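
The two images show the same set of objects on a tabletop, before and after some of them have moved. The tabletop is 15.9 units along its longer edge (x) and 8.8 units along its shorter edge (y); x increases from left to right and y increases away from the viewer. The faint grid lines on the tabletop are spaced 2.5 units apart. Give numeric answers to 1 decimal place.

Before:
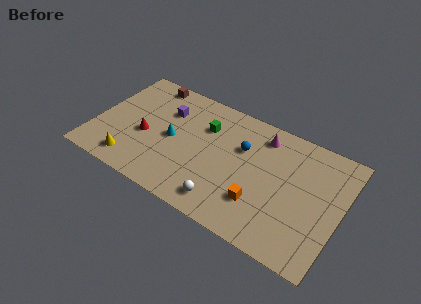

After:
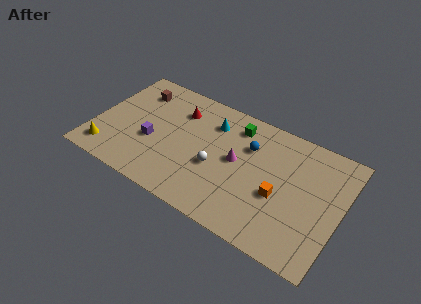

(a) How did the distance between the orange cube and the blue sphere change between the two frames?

-0.3

The distance was about 3.7 in the first image and 3.4 in the second, so they moved 0.3 units closer together.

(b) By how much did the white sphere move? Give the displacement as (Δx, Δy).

(-0.9, 2.2)

The white sphere was at about (8.9, 1.4) and moved to about (8.0, 3.6).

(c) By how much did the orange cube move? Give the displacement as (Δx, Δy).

(1.1, 1.1)

From the two frames, the orange cube sits at roughly (11.0, 2.5) before and (12.1, 3.6) after.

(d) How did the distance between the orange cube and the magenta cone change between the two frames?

-1.7

Before: roughly 4.8 units apart; after: 3.1. That's 1.7 units closer together.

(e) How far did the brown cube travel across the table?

1.2

The brown cube moved from about (2.8, 7.9) to (2.2, 6.9), a distance of √(0.6² + 1.0²) ≈ 1.2.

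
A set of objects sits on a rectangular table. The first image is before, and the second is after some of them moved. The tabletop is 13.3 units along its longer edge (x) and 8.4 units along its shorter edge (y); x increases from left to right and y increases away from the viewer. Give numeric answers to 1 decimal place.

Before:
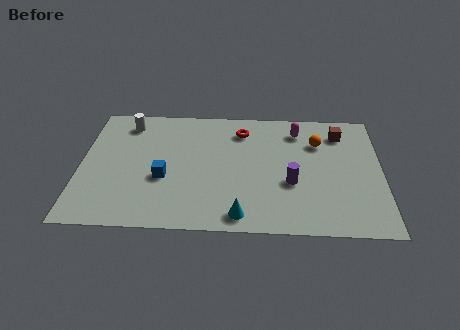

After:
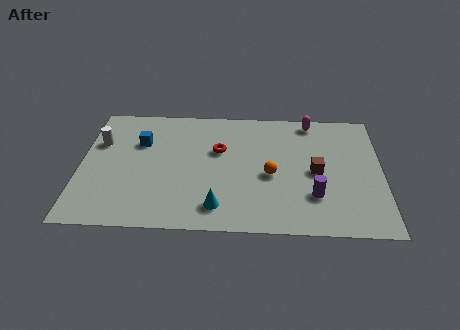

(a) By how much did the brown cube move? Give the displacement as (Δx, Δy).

(-1.1, -2.7)

The brown cube was at about (11.5, 6.7) and moved to about (10.4, 4.0).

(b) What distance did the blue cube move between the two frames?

2.6

The blue cube moved from about (3.7, 3.3) to (2.6, 5.7), a distance of √(1.1² + 2.4²) ≈ 2.6.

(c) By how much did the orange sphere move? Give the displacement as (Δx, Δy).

(-2.1, -2.3)

The orange sphere was at about (10.5, 6.0) and moved to about (8.4, 3.7).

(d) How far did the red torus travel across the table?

1.7

From (7.1, 6.7) to (6.1, 5.3), the red torus covered √(1.0² + 1.4²) ≈ 1.7 units.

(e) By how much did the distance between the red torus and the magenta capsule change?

+2.2

Before: roughly 2.5 units apart; after: 4.7. That's 2.2 units further apart.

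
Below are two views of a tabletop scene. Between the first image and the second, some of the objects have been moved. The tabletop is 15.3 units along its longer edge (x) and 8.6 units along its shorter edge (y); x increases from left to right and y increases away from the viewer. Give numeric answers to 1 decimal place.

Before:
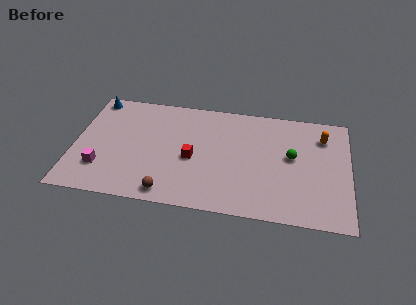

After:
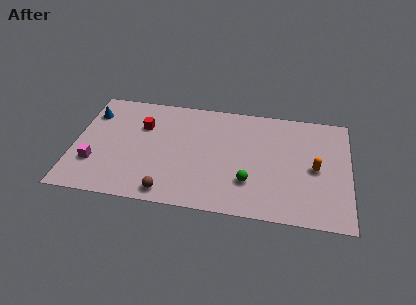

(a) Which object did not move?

the brown sphere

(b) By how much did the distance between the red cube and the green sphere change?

+1.4

They were about 5.6 units apart before and 7.0 after — 1.4 units further apart.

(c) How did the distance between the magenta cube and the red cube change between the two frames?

-1.1

Before: roughly 5.2 units apart; after: 4.1. That's 1.1 units closer together.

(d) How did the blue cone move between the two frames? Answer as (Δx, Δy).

(-0.1, -1.2)

The blue cone started near (0.9, 7.7) and ended near (0.8, 6.5).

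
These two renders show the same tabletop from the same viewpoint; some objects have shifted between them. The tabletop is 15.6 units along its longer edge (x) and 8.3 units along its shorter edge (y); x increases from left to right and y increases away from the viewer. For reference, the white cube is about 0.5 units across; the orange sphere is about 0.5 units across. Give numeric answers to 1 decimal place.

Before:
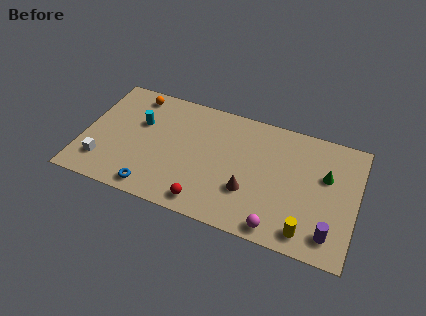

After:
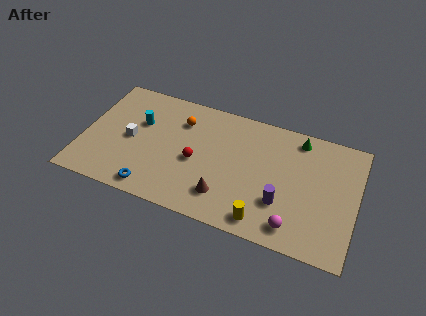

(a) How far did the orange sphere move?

3.0

From (2.6, 7.2) to (5.4, 6.2), the orange sphere covered √(2.8² + 1.0²) ≈ 3.0 units.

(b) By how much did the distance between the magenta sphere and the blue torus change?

+0.9

Before: roughly 7.1 units apart; after: 8.0. That's 0.9 units further apart.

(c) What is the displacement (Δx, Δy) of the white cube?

(1.4, 2.1)

From the two frames, the white cube sits at roughly (1.3, 1.9) before and (2.7, 4.0) after.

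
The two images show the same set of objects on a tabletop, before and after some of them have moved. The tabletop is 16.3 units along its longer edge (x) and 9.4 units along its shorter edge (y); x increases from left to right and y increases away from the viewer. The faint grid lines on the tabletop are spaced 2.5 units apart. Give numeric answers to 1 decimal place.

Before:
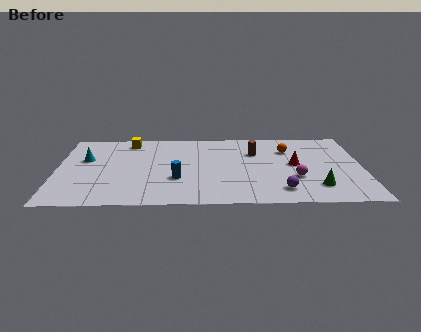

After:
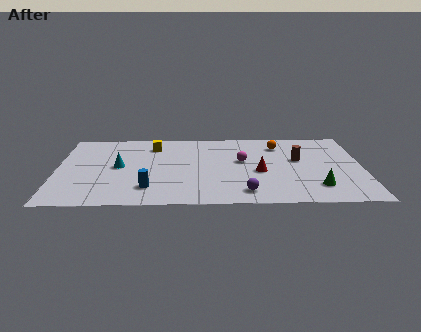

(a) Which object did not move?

the green cone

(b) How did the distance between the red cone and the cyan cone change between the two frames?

-3.7

They were about 11.2 units apart before and 7.5 after — 3.7 units closer together.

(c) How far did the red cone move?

2.1

The red cone was near (12.7, 4.9) before and (10.8, 4.0) after, so it travelled √(1.9² + 0.9²) ≈ 2.1 units.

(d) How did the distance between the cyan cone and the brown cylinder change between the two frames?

+0.5

The distance was about 9.1 in the first image and 9.6 in the second, so they moved 0.5 units further apart.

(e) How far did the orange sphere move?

0.8

From (12.4, 6.8) to (11.9, 7.4), the orange sphere covered √(0.5² + 0.6²) ≈ 0.8 units.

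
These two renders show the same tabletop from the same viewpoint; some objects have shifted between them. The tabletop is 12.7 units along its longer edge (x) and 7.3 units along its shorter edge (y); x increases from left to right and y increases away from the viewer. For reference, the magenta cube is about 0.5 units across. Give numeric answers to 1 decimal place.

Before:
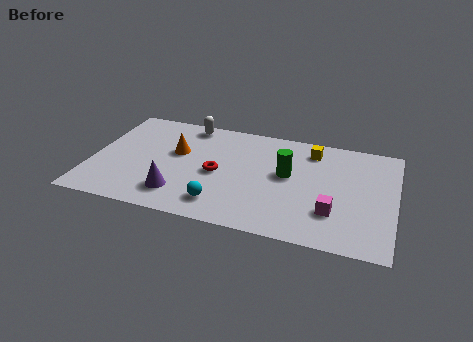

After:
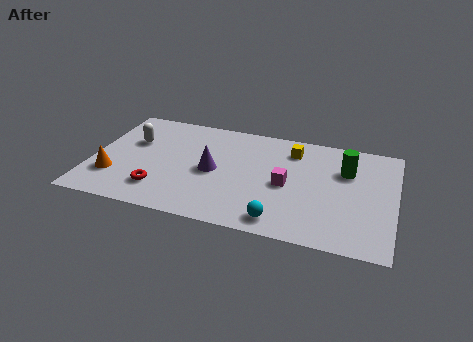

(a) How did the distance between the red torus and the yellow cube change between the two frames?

+2.1

The distance was about 4.6 in the first image and 6.7 in the second, so they moved 2.1 units further apart.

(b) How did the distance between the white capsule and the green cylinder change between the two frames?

+4.0

They were about 5.0 units apart before and 9.0 after — 4.0 units further apart.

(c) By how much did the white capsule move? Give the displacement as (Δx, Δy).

(-2.2, -1.8)

The white capsule started near (3.8, 6.5) and ended near (1.6, 4.7).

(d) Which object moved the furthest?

the orange cone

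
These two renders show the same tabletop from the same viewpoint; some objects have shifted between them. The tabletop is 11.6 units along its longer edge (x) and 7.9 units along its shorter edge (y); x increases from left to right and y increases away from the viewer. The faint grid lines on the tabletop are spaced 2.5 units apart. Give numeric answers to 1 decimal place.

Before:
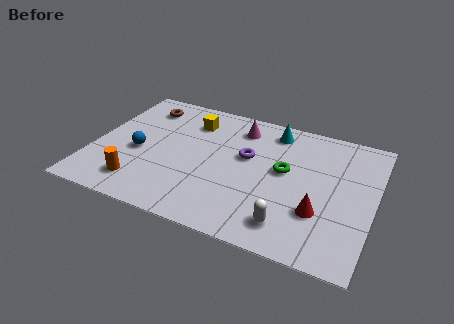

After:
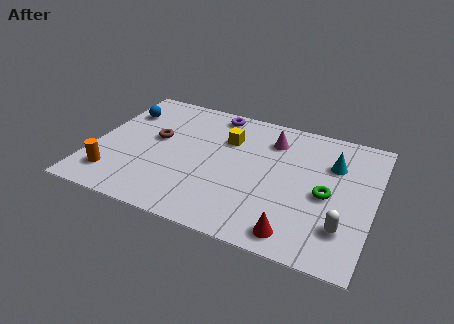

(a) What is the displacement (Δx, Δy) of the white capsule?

(2.1, 0.6)

The white capsule started near (8.4, 1.4) and ended near (10.5, 2.0).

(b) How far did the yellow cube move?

1.7

The yellow cube moved from about (3.8, 6.1) to (5.4, 5.5), a distance of √(1.6² + 0.6²) ≈ 1.7.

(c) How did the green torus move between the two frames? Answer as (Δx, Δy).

(1.8, -0.8)

The green torus started near (7.9, 4.4) and ended near (9.7, 3.6).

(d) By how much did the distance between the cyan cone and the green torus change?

-0.5

The distance was about 2.4 in the first image and 1.9 in the second, so they moved 0.5 units closer together.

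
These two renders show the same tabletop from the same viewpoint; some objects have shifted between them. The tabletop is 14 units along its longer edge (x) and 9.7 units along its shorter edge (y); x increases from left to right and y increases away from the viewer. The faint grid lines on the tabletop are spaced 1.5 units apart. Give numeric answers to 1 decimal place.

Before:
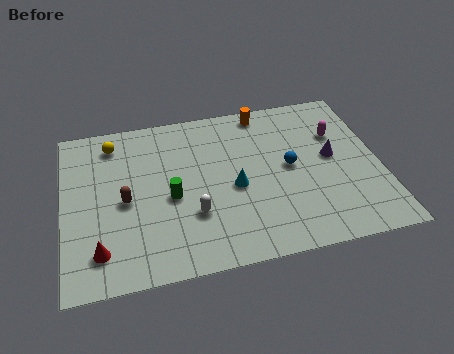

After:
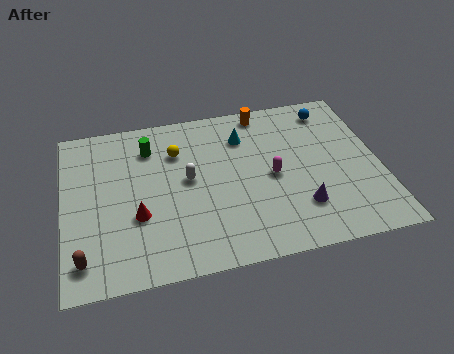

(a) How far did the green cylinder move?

3.3

From (4.7, 4.3) to (3.9, 7.5), the green cylinder covered √(0.8² + 3.2²) ≈ 3.3 units.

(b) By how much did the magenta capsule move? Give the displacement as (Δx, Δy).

(-3.1, -2.0)

From the two frames, the magenta capsule sits at roughly (12.3, 6.6) before and (9.2, 4.6) after.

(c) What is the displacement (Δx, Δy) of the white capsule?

(-0.1, 2.1)

The white capsule was at about (5.6, 3.1) and moved to about (5.5, 5.2).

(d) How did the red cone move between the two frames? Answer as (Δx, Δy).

(1.7, 1.6)

The red cone started near (1.5, 1.9) and ended near (3.2, 3.5).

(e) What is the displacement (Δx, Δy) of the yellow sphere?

(2.8, -1.1)

The yellow sphere started near (2.3, 8.1) and ended near (5.1, 7.0).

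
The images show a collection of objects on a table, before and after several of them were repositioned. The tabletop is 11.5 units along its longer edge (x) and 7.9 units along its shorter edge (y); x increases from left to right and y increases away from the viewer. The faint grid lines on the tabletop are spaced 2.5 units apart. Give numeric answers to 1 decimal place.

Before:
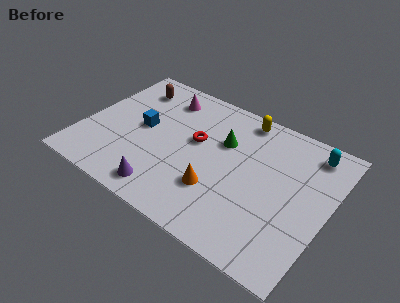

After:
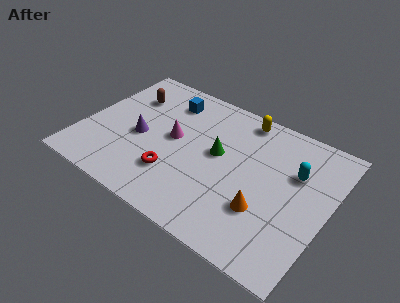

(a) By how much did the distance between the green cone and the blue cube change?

-0.5

Before: roughly 3.9 units apart; after: 3.4. That's 0.5 units closer together.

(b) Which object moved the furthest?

the purple cone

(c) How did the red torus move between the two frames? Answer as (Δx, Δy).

(-0.6, -2.4)

From the two frames, the red torus sits at roughly (5.2, 4.6) before and (4.6, 2.2) after.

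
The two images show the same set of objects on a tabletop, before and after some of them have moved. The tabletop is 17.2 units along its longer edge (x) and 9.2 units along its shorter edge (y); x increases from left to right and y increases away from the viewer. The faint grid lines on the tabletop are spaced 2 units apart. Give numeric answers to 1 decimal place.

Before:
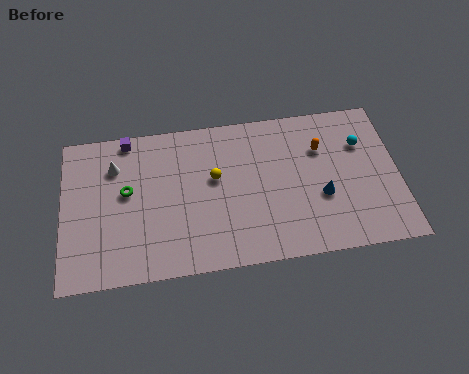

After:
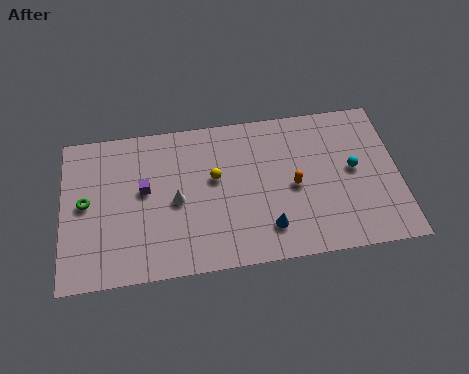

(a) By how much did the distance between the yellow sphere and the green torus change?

+2.1

Before: roughly 4.5 units apart; after: 6.6. That's 2.1 units further apart.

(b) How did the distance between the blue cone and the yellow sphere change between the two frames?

-1.4

Before: roughly 5.7 units apart; after: 4.3. That's 1.4 units closer together.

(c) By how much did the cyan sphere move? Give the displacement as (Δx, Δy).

(-0.5, -1.5)

The cyan sphere started near (15.4, 6.4) and ended near (14.9, 4.9).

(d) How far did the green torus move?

2.1

The green torus moved from about (3.3, 5.2) to (1.2, 4.8), a distance of √(2.1² + 0.4²) ≈ 2.1.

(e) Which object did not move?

the yellow sphere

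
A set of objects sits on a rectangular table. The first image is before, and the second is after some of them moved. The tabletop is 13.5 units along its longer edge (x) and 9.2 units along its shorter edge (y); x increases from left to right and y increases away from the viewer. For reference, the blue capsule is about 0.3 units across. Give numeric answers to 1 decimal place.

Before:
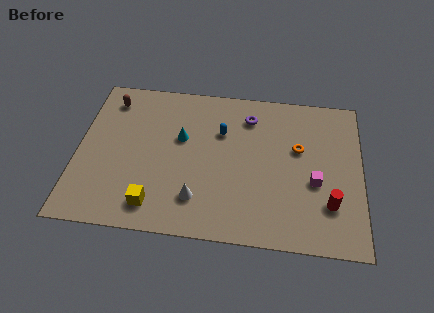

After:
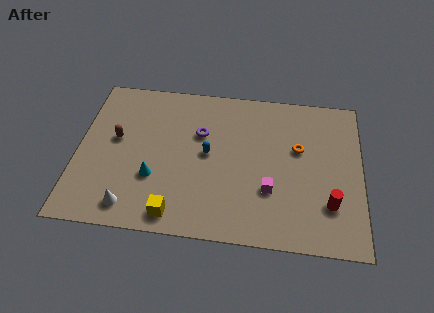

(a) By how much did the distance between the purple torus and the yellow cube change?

-2.2

The distance was about 7.2 in the first image and 5.0 in the second, so they moved 2.2 units closer together.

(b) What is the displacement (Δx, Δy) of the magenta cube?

(-2.1, -0.7)

The magenta cube was at about (11.3, 3.7) and moved to about (9.2, 3.0).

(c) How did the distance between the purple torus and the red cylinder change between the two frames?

+0.9

Before: roughly 6.2 units apart; after: 7.1. That's 0.9 units further apart.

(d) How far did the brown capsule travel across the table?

2.4

From (1.4, 7.6) to (1.8, 5.2), the brown capsule covered √(0.4² + 2.4²) ≈ 2.4 units.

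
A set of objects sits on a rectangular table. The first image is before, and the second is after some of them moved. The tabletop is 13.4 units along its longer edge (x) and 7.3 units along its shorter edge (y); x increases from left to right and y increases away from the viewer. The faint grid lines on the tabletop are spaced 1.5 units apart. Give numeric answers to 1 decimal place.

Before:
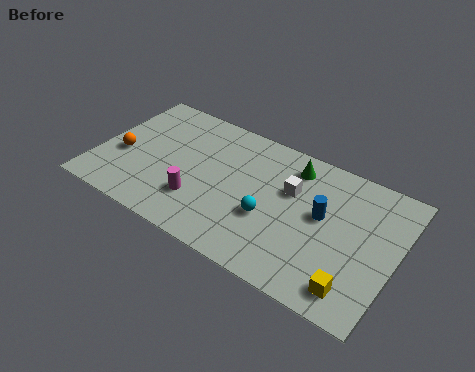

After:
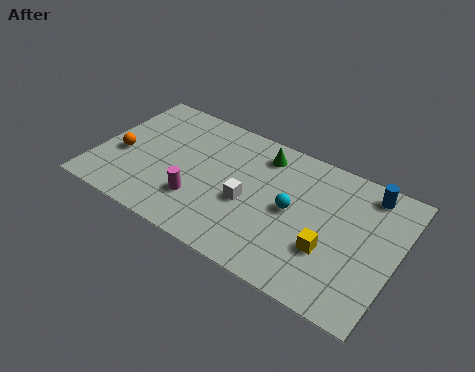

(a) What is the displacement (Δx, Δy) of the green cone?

(-1.4, 0.0)

The green cone was at about (8.5, 6.0) and moved to about (7.1, 6.0).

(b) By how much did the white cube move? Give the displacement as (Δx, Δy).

(-1.7, -1.6)

From the two frames, the white cube sits at roughly (8.6, 4.7) before and (6.9, 3.1) after.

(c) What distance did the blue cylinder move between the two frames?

2.8

From (10.1, 4.1) to (11.8, 6.3), the blue cylinder covered √(1.7² + 2.2²) ≈ 2.8 units.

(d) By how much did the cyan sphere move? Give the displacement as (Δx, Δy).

(0.9, 0.9)

From the two frames, the cyan sphere sits at roughly (7.9, 2.8) before and (8.8, 3.7) after.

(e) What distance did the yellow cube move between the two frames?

1.8

The yellow cube was near (11.9, 1.2) before and (10.6, 2.5) after, so it travelled √(1.3² + 1.3²) ≈ 1.8 units.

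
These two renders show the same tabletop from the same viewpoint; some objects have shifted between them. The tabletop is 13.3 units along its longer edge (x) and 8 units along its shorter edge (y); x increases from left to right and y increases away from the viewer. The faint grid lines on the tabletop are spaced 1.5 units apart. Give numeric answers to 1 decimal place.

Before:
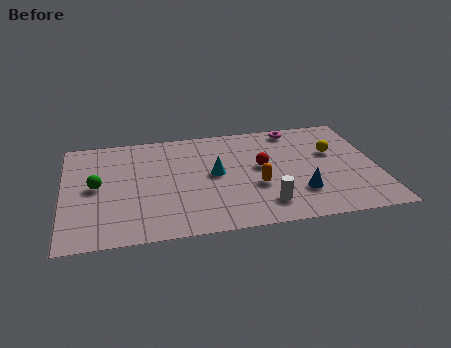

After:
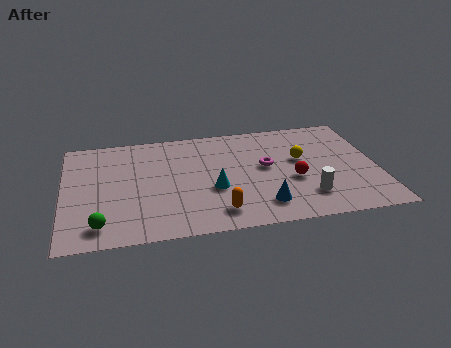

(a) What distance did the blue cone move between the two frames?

1.7

The blue cone moved from about (9.9, 2.2) to (8.3, 1.6), a distance of √(1.6² + 0.6²) ≈ 1.7.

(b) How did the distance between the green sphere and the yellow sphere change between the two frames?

-0.9

They were about 10.1 units apart before and 9.2 after — 0.9 units closer together.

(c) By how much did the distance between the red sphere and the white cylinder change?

-1.4

Before: roughly 2.8 units apart; after: 1.4. That's 1.4 units closer together.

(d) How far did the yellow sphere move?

1.4

The yellow sphere moved from about (11.5, 5.0) to (10.1, 4.7), a distance of √(1.4² + 0.3²) ≈ 1.4.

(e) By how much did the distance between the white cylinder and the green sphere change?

+1.3

The distance was about 7.4 in the first image and 8.7 in the second, so they moved 1.3 units further apart.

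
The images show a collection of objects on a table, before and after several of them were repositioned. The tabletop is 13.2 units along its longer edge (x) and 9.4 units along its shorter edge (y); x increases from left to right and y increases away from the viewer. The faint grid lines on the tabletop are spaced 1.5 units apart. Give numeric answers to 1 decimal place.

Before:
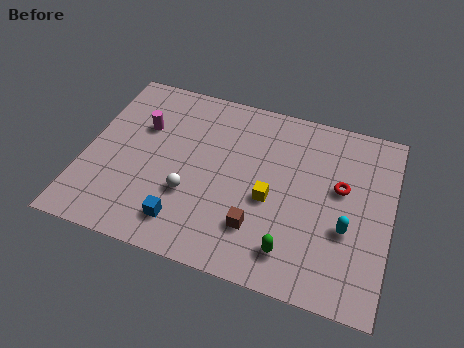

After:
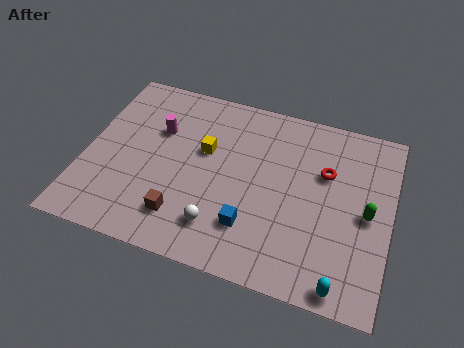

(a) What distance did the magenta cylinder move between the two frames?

0.7

From (2.3, 6.2) to (3.0, 6.2), the magenta cylinder covered √(0.7² + 0.0²) ≈ 0.7 units.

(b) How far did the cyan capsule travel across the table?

2.7

The cyan capsule was near (11.4, 3.5) before and (11.4, 0.8) after, so it travelled √(0.0² + 2.7²) ≈ 2.7 units.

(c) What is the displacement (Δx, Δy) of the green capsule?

(3.0, 2.8)

The green capsule started near (9.2, 1.7) and ended near (12.2, 4.5).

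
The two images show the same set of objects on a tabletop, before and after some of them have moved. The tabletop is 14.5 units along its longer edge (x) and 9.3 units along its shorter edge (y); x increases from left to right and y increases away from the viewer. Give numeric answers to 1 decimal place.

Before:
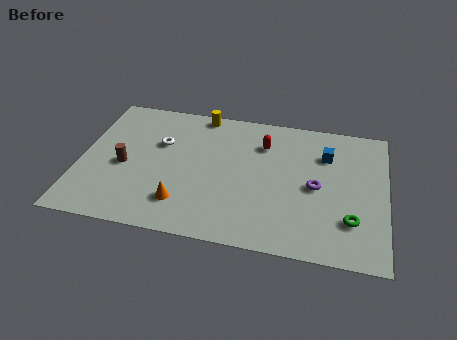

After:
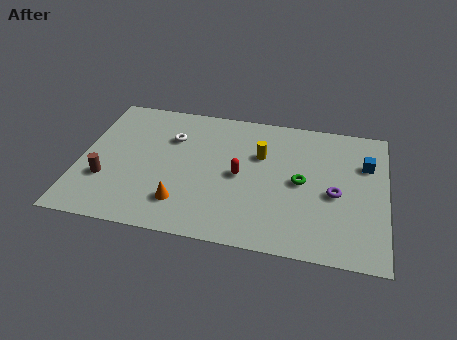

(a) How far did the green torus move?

3.2

From (12.9, 2.5) to (10.5, 4.6), the green torus covered √(2.4² + 2.1²) ≈ 3.2 units.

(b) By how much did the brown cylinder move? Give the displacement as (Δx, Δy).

(-0.8, -1.1)

The brown cylinder started near (2.1, 4.1) and ended near (1.3, 3.0).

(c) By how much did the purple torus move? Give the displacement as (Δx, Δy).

(0.9, -0.3)

The purple torus was at about (11.2, 4.4) and moved to about (12.1, 4.1).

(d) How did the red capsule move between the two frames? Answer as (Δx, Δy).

(-1.0, -2.4)

The red capsule was at about (8.6, 6.9) and moved to about (7.6, 4.5).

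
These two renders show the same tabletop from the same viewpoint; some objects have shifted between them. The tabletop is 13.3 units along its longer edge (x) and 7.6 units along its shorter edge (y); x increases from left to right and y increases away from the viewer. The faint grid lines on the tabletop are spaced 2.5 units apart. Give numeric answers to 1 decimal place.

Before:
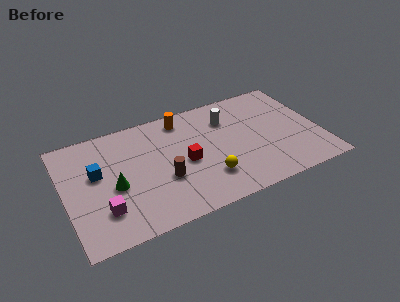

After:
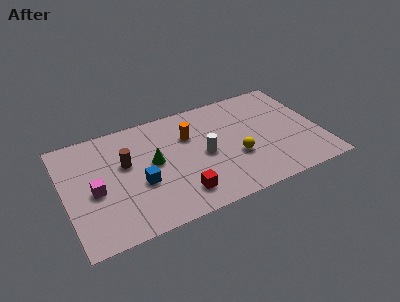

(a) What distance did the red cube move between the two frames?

2.1

The red cube was near (6.2, 3.5) before and (5.7, 1.5) after, so it travelled √(0.5² + 2.0²) ≈ 2.1 units.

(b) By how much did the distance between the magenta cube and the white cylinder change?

-2.1

They were about 7.8 units apart before and 5.7 after — 2.1 units closer together.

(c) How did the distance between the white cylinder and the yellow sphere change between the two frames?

-2.1

They were about 3.9 units apart before and 1.8 after — 2.1 units closer together.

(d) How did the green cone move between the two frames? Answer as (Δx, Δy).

(2.1, 0.8)

The green cone was at about (2.5, 3.3) and moved to about (4.6, 4.1).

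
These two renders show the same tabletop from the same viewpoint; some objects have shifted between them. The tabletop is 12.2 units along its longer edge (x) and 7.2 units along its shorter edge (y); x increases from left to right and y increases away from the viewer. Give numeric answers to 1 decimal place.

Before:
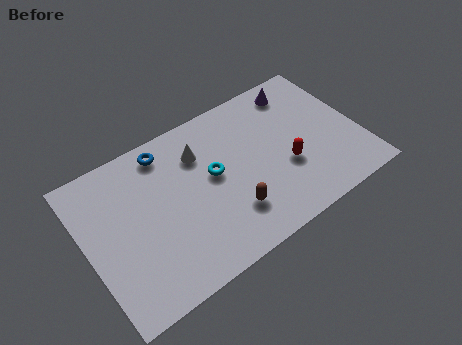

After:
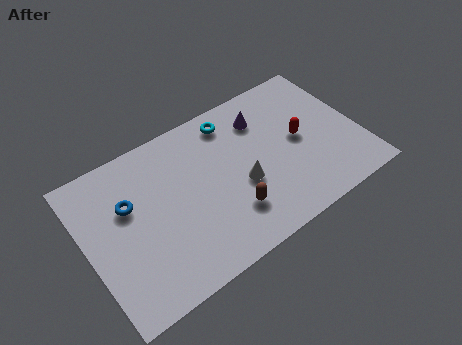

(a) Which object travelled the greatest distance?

the white cone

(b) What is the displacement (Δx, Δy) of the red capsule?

(0.8, 1.0)

The red capsule started near (8.8, 2.7) and ended near (9.6, 3.7).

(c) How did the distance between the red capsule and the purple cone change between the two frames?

-1.3

The distance was about 3.6 in the first image and 2.3 in the second, so they moved 1.3 units closer together.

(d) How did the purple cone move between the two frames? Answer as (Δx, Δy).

(-1.8, -0.6)

The purple cone started near (10.0, 6.1) and ended near (8.2, 5.5).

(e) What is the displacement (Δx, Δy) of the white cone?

(1.5, -2.4)

From the two frames, the white cone sits at roughly (5.3, 5.3) before and (6.8, 2.9) after.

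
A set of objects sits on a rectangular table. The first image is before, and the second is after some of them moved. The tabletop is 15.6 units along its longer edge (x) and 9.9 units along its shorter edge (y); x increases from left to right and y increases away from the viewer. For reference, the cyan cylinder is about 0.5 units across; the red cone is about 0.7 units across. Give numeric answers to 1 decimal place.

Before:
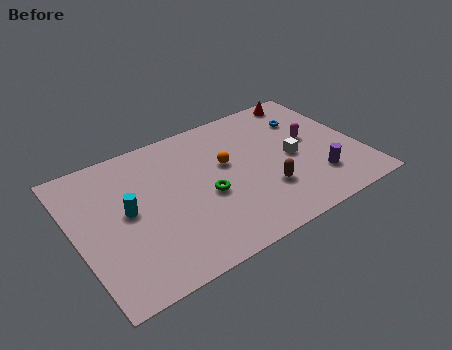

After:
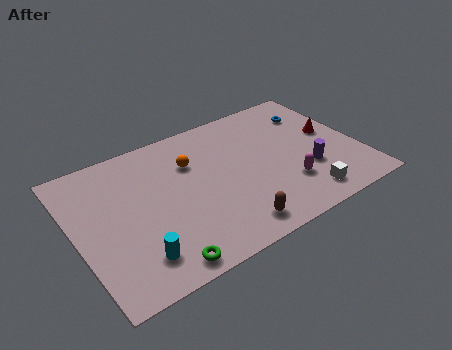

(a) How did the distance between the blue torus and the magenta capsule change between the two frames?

+3.6

Before: roughly 1.7 units apart; after: 5.3. That's 3.6 units further apart.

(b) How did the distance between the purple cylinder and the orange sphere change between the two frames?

+1.4

They were about 5.6 units apart before and 7.0 after — 1.4 units further apart.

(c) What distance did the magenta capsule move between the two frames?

3.2

The magenta capsule was near (13.1, 5.5) before and (11.3, 2.8) after, so it travelled √(1.8² + 2.7²) ≈ 3.2 units.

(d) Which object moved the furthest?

the green torus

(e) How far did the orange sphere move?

2.1

The orange sphere moved from about (8.4, 5.9) to (6.6, 6.9), a distance of √(1.8² + 1.0²) ≈ 2.1.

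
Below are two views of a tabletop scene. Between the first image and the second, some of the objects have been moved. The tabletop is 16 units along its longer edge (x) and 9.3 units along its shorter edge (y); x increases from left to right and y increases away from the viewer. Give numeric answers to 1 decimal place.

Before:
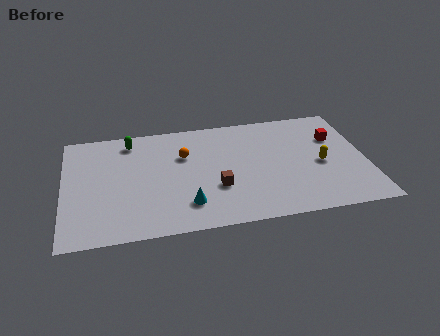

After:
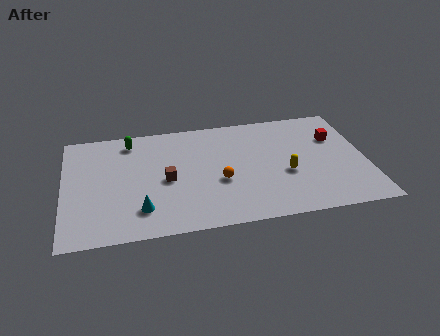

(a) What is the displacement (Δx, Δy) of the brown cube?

(-2.6, 1.1)

The brown cube started near (8.0, 3.2) and ended near (5.4, 4.3).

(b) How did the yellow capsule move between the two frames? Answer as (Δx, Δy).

(-1.9, -0.5)

From the two frames, the yellow capsule sits at roughly (13.6, 4.2) before and (11.7, 3.7) after.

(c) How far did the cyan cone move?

2.4

The cyan cone moved from about (6.4, 2.1) to (4.0, 2.1), a distance of √(2.4² + 0.0²) ≈ 2.4.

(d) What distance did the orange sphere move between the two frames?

3.1

From (6.4, 6.2) to (8.2, 3.7), the orange sphere covered √(1.8² + 2.5²) ≈ 3.1 units.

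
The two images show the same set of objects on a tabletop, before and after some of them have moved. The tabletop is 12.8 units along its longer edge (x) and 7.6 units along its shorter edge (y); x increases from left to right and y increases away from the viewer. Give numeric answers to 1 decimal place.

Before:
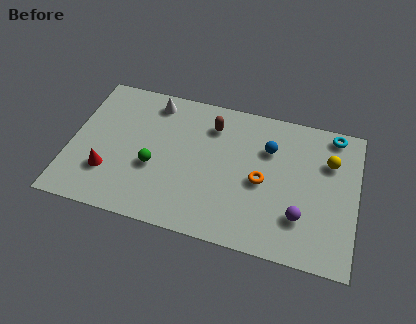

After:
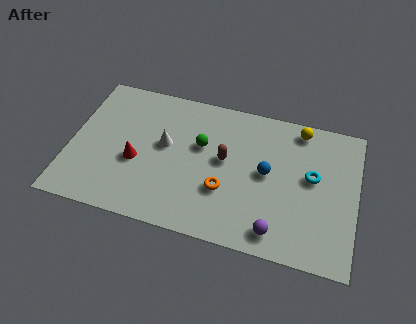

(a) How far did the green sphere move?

2.6

The green sphere moved from about (3.8, 3.0) to (5.8, 4.7), a distance of √(2.0² + 1.7²) ≈ 2.6.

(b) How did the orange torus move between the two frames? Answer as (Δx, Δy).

(-1.6, -0.9)

The orange torus started near (8.6, 3.5) and ended near (7.0, 2.6).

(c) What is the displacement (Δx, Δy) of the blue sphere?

(0.0, -1.3)

From the two frames, the blue sphere sits at roughly (8.8, 5.3) before and (8.8, 4.0) after.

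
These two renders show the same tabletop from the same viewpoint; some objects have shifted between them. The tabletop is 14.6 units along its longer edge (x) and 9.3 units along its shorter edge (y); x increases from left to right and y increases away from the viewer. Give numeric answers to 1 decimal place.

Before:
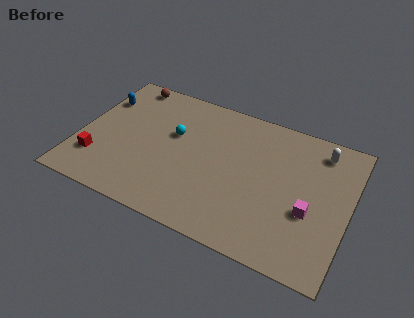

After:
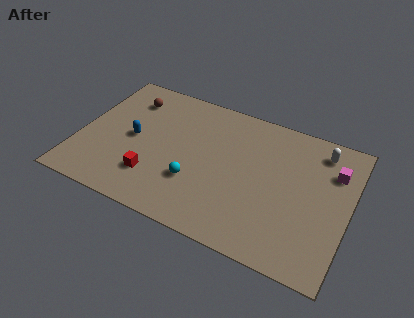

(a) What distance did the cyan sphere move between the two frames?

3.1

From (5.0, 5.7) to (6.5, 3.0), the cyan sphere covered √(1.5² + 2.7²) ≈ 3.1 units.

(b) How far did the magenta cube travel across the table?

3.3

The magenta cube moved from about (12.6, 3.6) to (13.6, 6.7), a distance of √(1.0² + 3.1²) ≈ 3.3.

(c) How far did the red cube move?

3.1

From (1.2, 2.4) to (4.3, 2.4), the red cube covered √(3.1² + 0.0²) ≈ 3.1 units.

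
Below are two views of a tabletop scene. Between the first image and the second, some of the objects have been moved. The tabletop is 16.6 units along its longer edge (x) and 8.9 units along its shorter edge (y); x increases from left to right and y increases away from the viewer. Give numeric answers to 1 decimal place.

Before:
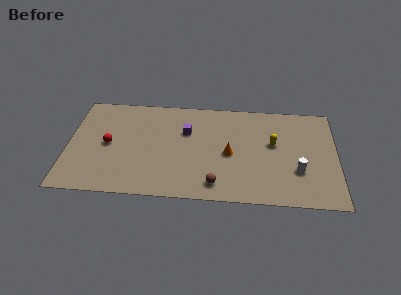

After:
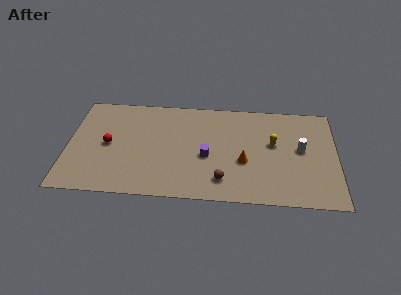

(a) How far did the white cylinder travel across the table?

1.9

From (14.2, 2.9) to (14.4, 4.8), the white cylinder covered √(0.2² + 1.9²) ≈ 1.9 units.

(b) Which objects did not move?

the red sphere and the yellow capsule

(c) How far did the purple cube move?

2.5

From (7.3, 5.9) to (8.6, 3.8), the purple cube covered √(1.3² + 2.1²) ≈ 2.5 units.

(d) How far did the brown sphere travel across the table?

0.6

From (9.2, 1.4) to (9.6, 1.8), the brown sphere covered √(0.4² + 0.4²) ≈ 0.6 units.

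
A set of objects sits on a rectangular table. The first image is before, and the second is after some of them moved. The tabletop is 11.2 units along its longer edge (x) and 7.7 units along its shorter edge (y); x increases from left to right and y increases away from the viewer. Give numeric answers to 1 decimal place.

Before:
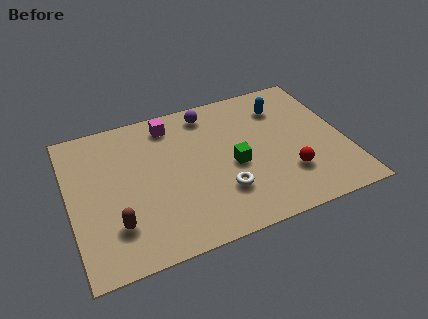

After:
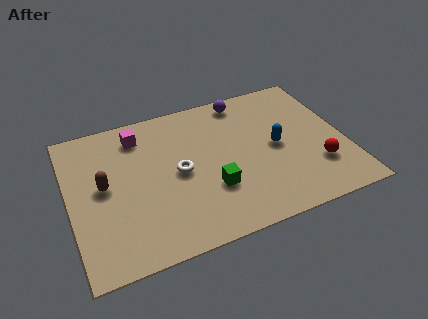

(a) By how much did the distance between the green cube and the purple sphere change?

+1.4

Before: roughly 3.3 units apart; after: 4.7. That's 1.4 units further apart.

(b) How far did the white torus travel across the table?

2.3

The white torus moved from about (6.0, 2.2) to (4.4, 3.8), a distance of √(1.6² + 1.6²) ≈ 2.3.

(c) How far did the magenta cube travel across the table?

1.3

From (4.3, 6.5) to (3.0, 6.3), the magenta cube covered √(1.3² + 0.2²) ≈ 1.3 units.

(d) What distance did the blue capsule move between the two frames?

2.2

The blue capsule was near (8.9, 5.9) before and (8.4, 3.8) after, so it travelled √(0.5² + 2.1²) ≈ 2.2 units.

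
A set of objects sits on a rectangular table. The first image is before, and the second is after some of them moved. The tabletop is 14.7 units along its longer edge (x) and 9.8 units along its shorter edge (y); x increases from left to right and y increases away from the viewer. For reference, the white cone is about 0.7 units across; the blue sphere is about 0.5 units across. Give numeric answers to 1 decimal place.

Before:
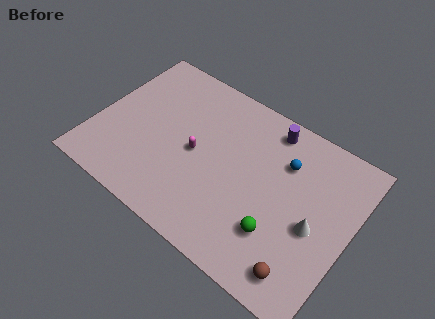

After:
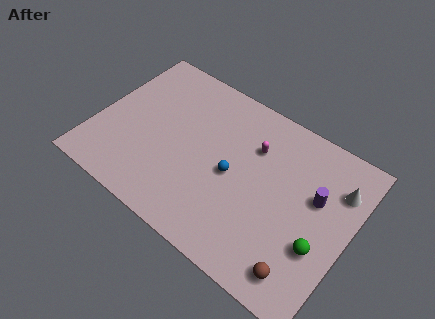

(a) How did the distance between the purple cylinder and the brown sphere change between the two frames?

-3.2

Before: roughly 7.7 units apart; after: 4.5. That's 3.2 units closer together.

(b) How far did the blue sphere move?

3.5

The blue sphere moved from about (10.6, 7.0) to (8.0, 4.6), a distance of √(2.6² + 2.4²) ≈ 3.5.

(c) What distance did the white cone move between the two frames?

3.0

The white cone was near (12.8, 4.3) before and (13.7, 7.2) after, so it travelled √(0.9² + 2.9²) ≈ 3.0 units.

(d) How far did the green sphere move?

2.4

The green sphere was near (11.0, 2.8) before and (13.3, 3.4) after, so it travelled √(2.3² + 0.6²) ≈ 2.4 units.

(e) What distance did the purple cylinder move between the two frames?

4.1

The purple cylinder was near (9.4, 8.5) before and (12.6, 6.0) after, so it travelled √(3.2² + 2.5²) ≈ 4.1 units.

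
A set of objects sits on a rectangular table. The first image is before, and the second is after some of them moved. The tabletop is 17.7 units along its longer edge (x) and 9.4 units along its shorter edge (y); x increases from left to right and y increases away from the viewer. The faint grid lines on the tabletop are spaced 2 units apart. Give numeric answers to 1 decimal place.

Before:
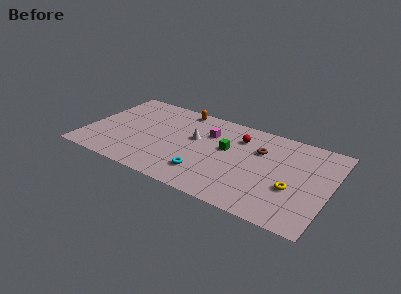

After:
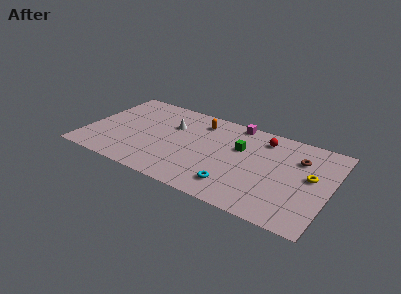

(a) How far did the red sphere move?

1.8

The red sphere moved from about (10.9, 7.1) to (12.6, 7.7), a distance of √(1.7² + 0.6²) ≈ 1.8.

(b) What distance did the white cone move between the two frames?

1.9

The white cone was near (7.8, 5.6) before and (6.0, 6.3) after, so it travelled √(1.8² + 0.7²) ≈ 1.9 units.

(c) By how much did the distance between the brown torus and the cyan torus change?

+0.8

Before: roughly 5.5 units apart; after: 6.3. That's 0.8 units further apart.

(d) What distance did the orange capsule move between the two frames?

1.8

From (6.3, 8.5) to (7.9, 7.6), the orange capsule covered √(1.6² + 0.9²) ≈ 1.8 units.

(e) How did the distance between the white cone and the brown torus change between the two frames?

+4.5

Before: roughly 4.8 units apart; after: 9.3. That's 4.5 units further apart.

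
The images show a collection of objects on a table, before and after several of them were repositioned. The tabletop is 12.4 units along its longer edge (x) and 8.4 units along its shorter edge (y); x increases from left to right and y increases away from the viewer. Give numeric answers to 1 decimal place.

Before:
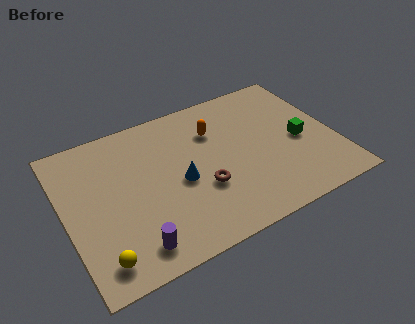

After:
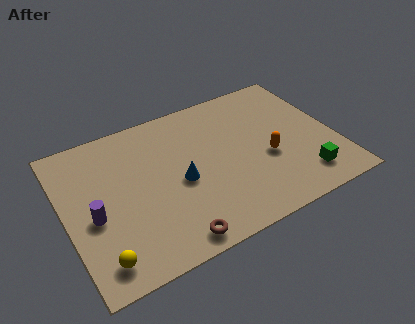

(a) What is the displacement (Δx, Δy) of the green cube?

(-0.2, -2.2)

The green cube started near (10.8, 3.8) and ended near (10.6, 1.6).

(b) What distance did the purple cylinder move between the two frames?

2.7

The purple cylinder was near (2.7, 1.3) before and (1.2, 3.6) after, so it travelled √(1.5² + 2.3²) ≈ 2.7 units.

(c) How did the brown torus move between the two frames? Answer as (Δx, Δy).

(-1.7, -2.1)

From the two frames, the brown torus sits at roughly (6.1, 3.0) before and (4.4, 0.9) after.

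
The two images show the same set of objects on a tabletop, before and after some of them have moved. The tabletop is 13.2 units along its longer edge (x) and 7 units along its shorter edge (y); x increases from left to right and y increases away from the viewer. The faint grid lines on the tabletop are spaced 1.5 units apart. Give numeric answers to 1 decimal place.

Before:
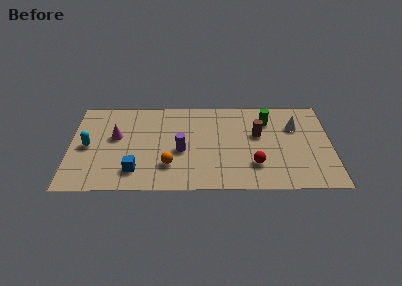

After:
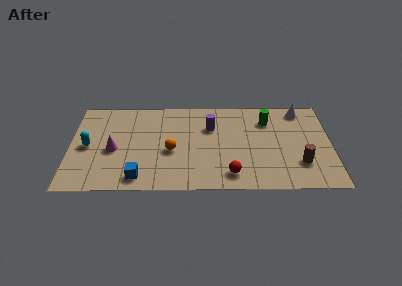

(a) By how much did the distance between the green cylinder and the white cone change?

+0.4

They were about 1.5 units apart before and 1.9 after — 0.4 units further apart.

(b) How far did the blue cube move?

0.5

The blue cube was near (3.3, 1.5) before and (3.5, 1.0) after, so it travelled √(0.2² + 0.5²) ≈ 0.5 units.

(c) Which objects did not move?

the green cylinder and the cyan capsule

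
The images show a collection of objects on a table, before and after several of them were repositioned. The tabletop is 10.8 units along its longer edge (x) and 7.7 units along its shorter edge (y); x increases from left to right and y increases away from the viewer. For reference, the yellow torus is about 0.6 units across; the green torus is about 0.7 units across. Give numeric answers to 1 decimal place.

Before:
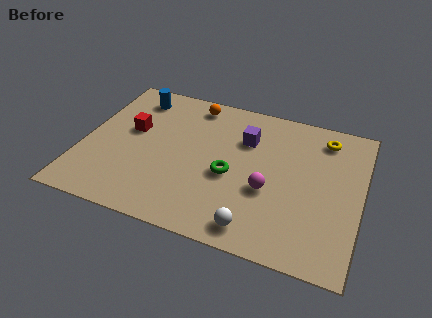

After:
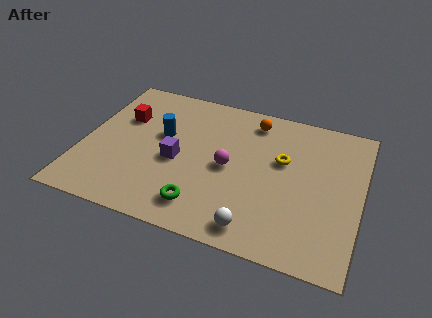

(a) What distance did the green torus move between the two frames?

2.1

The green torus moved from about (5.8, 3.3) to (4.9, 1.4), a distance of √(0.9² + 1.9²) ≈ 2.1.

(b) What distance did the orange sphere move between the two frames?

2.4

From (4.0, 6.7) to (6.4, 6.5), the orange sphere covered √(2.4² + 0.2²) ≈ 2.4 units.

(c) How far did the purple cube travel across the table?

3.2

The purple cube moved from about (6.2, 5.4) to (3.7, 3.4), a distance of √(2.5² + 2.0²) ≈ 3.2.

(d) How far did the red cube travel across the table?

0.7

From (1.8, 4.5) to (1.4, 5.1), the red cube covered √(0.4² + 0.6²) ≈ 0.7 units.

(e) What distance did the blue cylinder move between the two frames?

2.2

The blue cylinder was near (1.7, 6.4) before and (3.0, 4.6) after, so it travelled √(1.3² + 1.8²) ≈ 2.2 units.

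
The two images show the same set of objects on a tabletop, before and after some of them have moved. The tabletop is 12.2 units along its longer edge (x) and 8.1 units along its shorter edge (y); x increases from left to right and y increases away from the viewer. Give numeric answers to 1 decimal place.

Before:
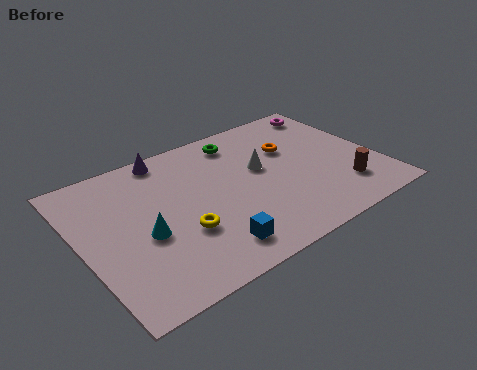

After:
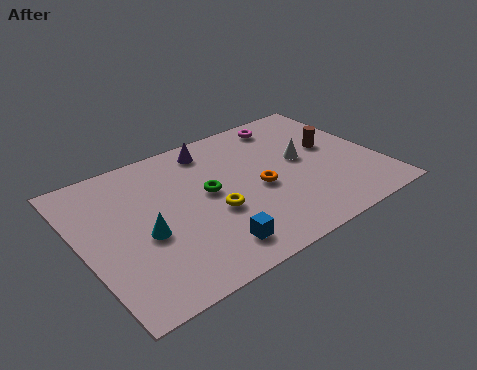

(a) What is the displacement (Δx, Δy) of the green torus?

(-1.8, -2.4)

The green torus was at about (7.0, 6.8) and moved to about (5.2, 4.4).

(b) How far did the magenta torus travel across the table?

2.0

The magenta torus moved from about (11.1, 7.0) to (9.1, 7.0), a distance of √(2.0² + 0.0²) ≈ 2.0.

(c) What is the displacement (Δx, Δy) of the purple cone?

(1.8, -0.4)

From the two frames, the purple cone sits at roughly (4.0, 7.3) before and (5.8, 6.9) after.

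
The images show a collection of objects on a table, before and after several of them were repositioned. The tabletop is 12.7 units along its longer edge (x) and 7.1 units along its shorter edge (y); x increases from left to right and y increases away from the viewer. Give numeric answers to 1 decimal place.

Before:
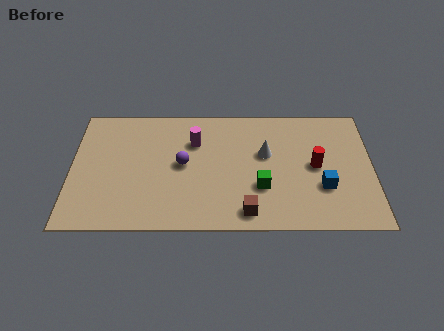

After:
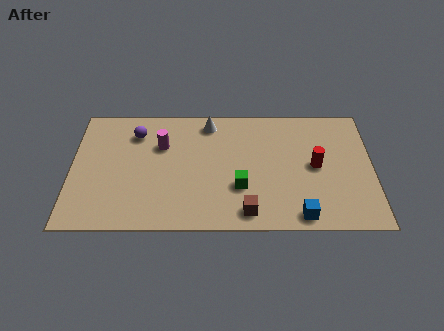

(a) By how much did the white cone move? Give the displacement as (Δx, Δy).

(-2.4, 1.8)

From the two frames, the white cone sits at roughly (8.2, 4.3) before and (5.8, 6.1) after.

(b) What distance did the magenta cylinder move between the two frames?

1.4

The magenta cylinder was near (5.2, 5.0) before and (3.8, 4.8) after, so it travelled √(1.4² + 0.2²) ≈ 1.4 units.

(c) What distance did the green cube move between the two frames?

0.9

From (8.0, 2.4) to (7.1, 2.4), the green cube covered √(0.9² + 0.0²) ≈ 0.9 units.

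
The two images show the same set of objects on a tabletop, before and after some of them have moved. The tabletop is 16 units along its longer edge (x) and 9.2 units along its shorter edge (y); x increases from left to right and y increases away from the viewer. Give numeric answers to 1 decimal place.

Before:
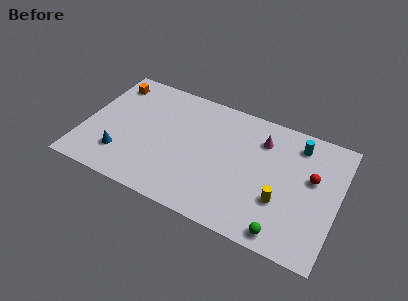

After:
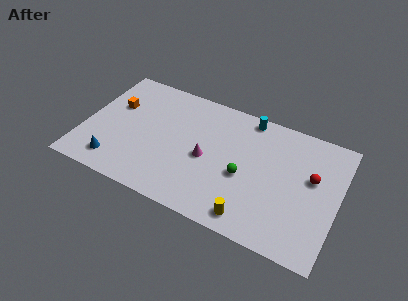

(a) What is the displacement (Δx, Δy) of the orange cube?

(0.5, -1.7)

From the two frames, the orange cube sits at roughly (1.2, 7.6) before and (1.7, 5.9) after.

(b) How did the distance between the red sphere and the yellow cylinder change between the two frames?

+2.5

Before: roughly 2.9 units apart; after: 5.4. That's 2.5 units further apart.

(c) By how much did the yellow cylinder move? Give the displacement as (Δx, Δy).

(-1.6, -1.9)

From the two frames, the yellow cylinder sits at roughly (12.6, 3.1) before and (11.0, 1.2) after.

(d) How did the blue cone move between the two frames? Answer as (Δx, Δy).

(-0.3, -0.7)

The blue cone started near (2.6, 2.3) and ended near (2.3, 1.6).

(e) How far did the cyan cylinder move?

3.3

The cyan cylinder was near (13.2, 7.6) before and (10.0, 8.3) after, so it travelled √(3.2² + 0.7²) ≈ 3.3 units.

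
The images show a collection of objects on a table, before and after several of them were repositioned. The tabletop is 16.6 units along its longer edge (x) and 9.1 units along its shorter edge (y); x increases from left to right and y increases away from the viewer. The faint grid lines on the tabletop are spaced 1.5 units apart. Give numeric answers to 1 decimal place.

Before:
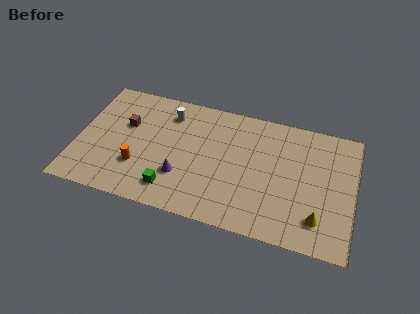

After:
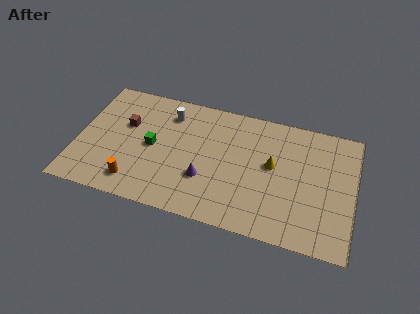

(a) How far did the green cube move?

3.1

The green cube moved from about (5.9, 1.7) to (4.5, 4.5), a distance of √(1.4² + 2.8²) ≈ 3.1.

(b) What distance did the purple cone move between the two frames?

1.4

The purple cone moved from about (6.4, 2.8) to (7.8, 3.0), a distance of √(1.4² + 0.2²) ≈ 1.4.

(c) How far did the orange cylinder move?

1.2

The orange cylinder was near (3.8, 2.8) before and (3.7, 1.6) after, so it travelled √(0.1² + 1.2²) ≈ 1.2 units.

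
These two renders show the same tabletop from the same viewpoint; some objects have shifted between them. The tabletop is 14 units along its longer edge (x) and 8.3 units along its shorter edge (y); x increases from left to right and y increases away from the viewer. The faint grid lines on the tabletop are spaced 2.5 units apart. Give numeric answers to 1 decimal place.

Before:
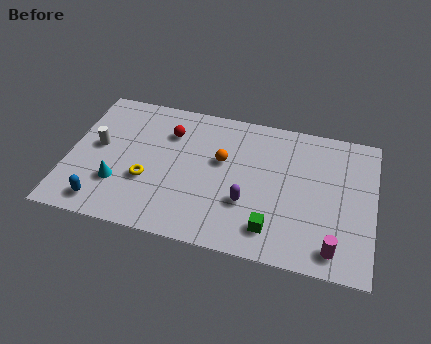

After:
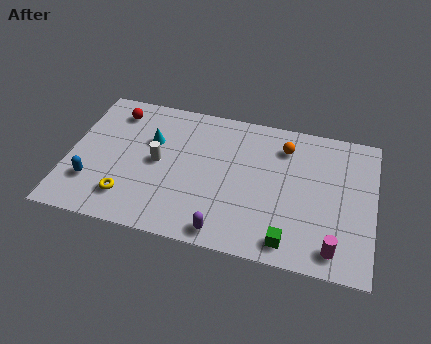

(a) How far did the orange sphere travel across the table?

3.2

The orange sphere was near (7.0, 5.0) before and (9.8, 6.5) after, so it travelled √(2.8² + 1.5²) ≈ 3.2 units.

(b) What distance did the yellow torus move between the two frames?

1.4

The yellow torus moved from about (3.7, 3.0) to (2.9, 1.8), a distance of √(0.8² + 1.2²) ≈ 1.4.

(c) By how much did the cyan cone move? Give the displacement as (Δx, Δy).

(1.3, 2.9)

From the two frames, the cyan cone sits at roughly (2.4, 2.5) before and (3.7, 5.4) after.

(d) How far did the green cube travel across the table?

0.9

The green cube moved from about (9.5, 1.6) to (10.3, 1.1), a distance of √(0.8² + 0.5²) ≈ 0.9.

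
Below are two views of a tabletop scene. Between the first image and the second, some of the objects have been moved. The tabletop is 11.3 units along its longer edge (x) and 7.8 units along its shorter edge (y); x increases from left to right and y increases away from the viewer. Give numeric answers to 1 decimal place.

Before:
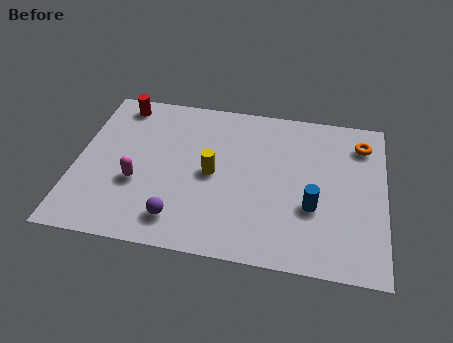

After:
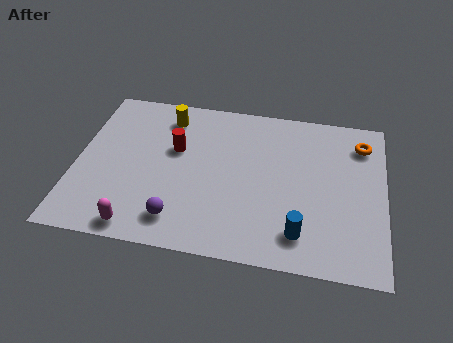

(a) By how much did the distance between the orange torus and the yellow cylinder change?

+1.3

The distance was about 5.9 in the first image and 7.2 in the second, so they moved 1.3 units further apart.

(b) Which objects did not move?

the purple sphere and the orange torus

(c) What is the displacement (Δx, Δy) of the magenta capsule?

(0.2, -2.1)

From the two frames, the magenta capsule sits at roughly (2.3, 2.9) before and (2.5, 0.8) after.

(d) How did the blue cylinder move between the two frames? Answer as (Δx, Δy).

(-0.4, -1.3)

The blue cylinder was at about (8.7, 2.8) and moved to about (8.3, 1.5).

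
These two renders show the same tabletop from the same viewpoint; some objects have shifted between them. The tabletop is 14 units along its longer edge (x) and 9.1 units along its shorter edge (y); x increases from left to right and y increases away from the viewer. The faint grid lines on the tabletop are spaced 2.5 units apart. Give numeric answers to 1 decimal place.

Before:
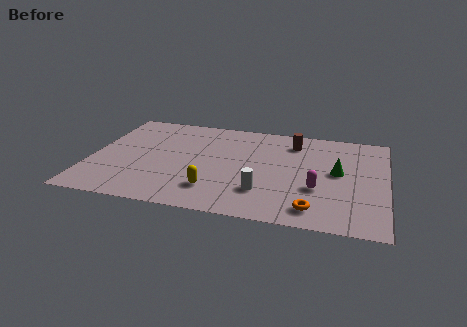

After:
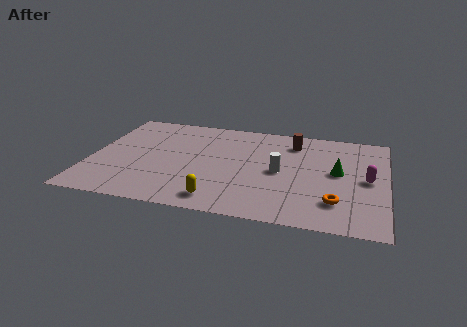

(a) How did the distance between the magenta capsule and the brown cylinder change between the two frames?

+0.3

They were about 4.3 units apart before and 4.6 after — 0.3 units further apart.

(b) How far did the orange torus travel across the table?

1.3

From (10.7, 1.4) to (11.7, 2.2), the orange torus covered √(1.0² + 0.8²) ≈ 1.3 units.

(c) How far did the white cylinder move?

2.1

The white cylinder was near (8.3, 2.4) before and (9.0, 4.4) after, so it travelled √(0.7² + 2.0²) ≈ 2.1 units.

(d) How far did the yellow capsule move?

0.9

The yellow capsule moved from about (6.0, 2.1) to (6.3, 1.3), a distance of √(0.3² + 0.8²) ≈ 0.9.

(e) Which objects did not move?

the green cone and the brown cylinder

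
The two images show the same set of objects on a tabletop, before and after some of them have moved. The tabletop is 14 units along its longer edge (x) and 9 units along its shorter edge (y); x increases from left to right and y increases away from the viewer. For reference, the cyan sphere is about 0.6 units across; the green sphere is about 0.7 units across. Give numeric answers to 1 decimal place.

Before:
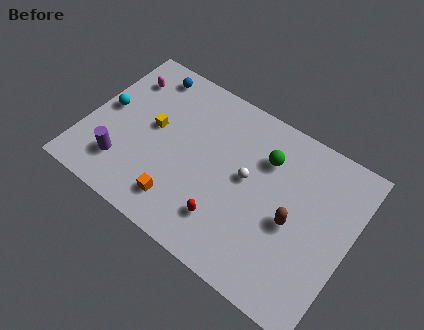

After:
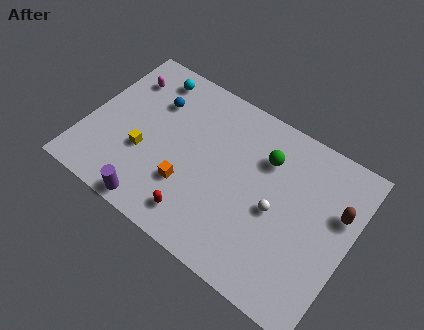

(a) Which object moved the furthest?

the cyan sphere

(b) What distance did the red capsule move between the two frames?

1.5

From (7.9, 2.1) to (6.5, 1.5), the red capsule covered √(1.4² + 0.6²) ≈ 1.5 units.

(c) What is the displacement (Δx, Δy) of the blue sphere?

(0.7, -1.4)

From the two frames, the blue sphere sits at roughly (2.5, 7.8) before and (3.2, 6.4) after.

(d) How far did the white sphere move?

1.9

The white sphere was near (8.5, 4.9) before and (10.2, 4.1) after, so it travelled √(1.7² + 0.8²) ≈ 1.9 units.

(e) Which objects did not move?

the green sphere and the magenta capsule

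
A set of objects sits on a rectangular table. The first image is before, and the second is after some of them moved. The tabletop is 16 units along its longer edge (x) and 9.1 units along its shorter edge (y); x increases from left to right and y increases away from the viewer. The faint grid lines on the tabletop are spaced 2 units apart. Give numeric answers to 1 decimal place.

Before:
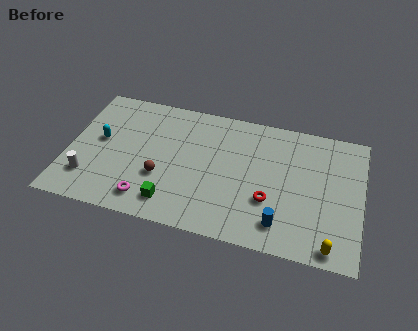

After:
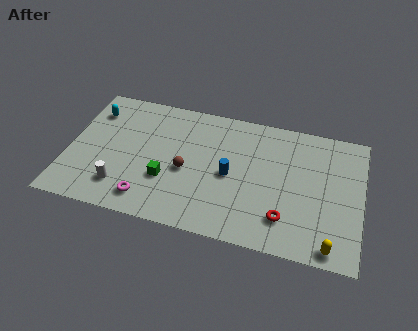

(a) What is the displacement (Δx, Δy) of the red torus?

(0.9, -1.0)

From the two frames, the red torus sits at roughly (11.1, 3.1) before and (12.0, 2.1) after.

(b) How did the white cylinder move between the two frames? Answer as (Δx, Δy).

(1.8, -0.2)

The white cylinder was at about (1.3, 2.2) and moved to about (3.1, 2.0).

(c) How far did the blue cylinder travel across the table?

3.9

The blue cylinder moved from about (11.8, 1.7) to (8.9, 4.3), a distance of √(2.9² + 2.6²) ≈ 3.9.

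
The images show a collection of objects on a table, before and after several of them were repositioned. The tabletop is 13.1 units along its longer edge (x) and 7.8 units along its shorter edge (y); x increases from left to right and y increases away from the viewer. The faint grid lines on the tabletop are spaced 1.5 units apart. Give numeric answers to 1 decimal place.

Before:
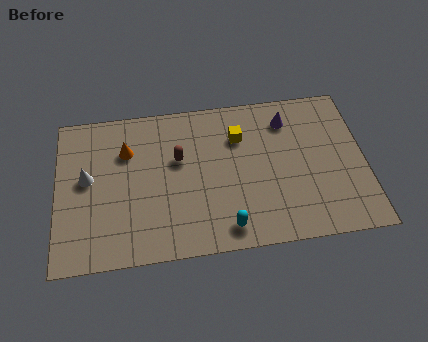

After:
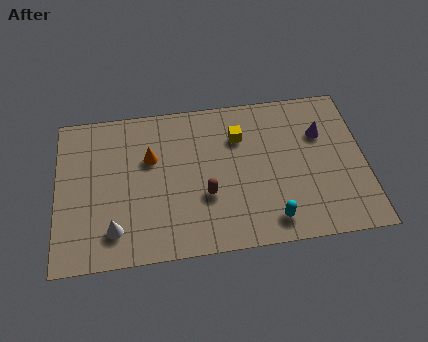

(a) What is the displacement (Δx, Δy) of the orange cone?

(1.0, -0.5)

The orange cone started near (3.0, 5.5) and ended near (4.0, 5.0).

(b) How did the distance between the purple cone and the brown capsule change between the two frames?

+0.7

The distance was about 4.9 in the first image and 5.6 in the second, so they moved 0.7 units further apart.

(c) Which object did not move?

the yellow cube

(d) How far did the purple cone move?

1.7

The purple cone moved from about (9.9, 6.2) to (11.3, 5.3), a distance of √(1.4² + 0.9²) ≈ 1.7.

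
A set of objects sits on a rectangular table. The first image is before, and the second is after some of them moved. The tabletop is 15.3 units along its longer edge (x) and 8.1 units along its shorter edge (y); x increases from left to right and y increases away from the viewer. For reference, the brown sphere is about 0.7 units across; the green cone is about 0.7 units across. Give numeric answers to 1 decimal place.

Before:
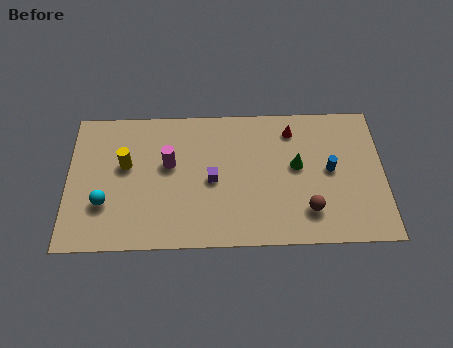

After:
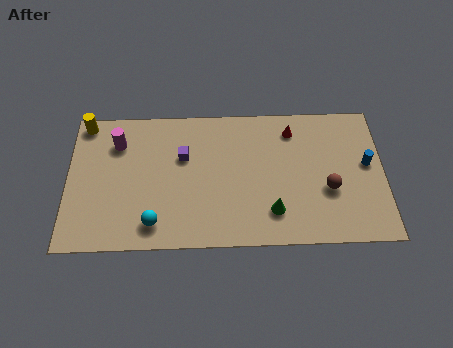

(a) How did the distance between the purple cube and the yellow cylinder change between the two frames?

+0.9

Before: roughly 4.3 units apart; after: 5.2. That's 0.9 units further apart.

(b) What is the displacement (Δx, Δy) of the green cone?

(-1.2, -2.6)

The green cone started near (11.1, 4.5) and ended near (9.9, 1.9).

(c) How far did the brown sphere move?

1.6

From (11.6, 1.9) to (12.6, 3.1), the brown sphere covered √(1.0² + 1.2²) ≈ 1.6 units.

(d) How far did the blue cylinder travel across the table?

1.8

The blue cylinder was near (12.7, 4.2) before and (14.5, 4.5) after, so it travelled √(1.8² + 0.3²) ≈ 1.8 units.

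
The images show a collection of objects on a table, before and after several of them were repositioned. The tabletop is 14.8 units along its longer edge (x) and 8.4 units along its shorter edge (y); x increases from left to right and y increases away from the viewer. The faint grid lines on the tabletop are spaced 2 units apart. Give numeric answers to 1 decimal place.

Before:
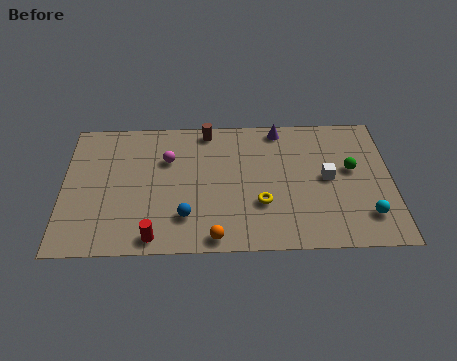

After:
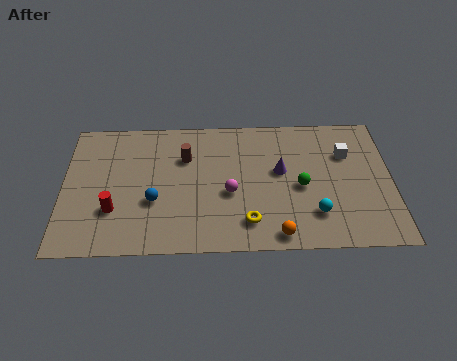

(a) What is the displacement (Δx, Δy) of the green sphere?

(-2.3, -1.0)

The green sphere started near (13.0, 4.8) and ended near (10.7, 3.8).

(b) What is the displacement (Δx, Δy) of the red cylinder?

(-1.8, 1.7)

The red cylinder started near (4.1, 0.9) and ended near (2.3, 2.6).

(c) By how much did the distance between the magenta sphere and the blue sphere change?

-0.3

The distance was about 3.7 in the first image and 3.4 in the second, so they moved 0.3 units closer together.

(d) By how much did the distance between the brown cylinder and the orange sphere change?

-0.3

The distance was about 6.7 in the first image and 6.4 in the second, so they moved 0.3 units closer together.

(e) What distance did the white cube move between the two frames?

1.7

The white cube was near (11.9, 4.3) before and (12.8, 5.8) after, so it travelled √(0.9² + 1.5²) ≈ 1.7 units.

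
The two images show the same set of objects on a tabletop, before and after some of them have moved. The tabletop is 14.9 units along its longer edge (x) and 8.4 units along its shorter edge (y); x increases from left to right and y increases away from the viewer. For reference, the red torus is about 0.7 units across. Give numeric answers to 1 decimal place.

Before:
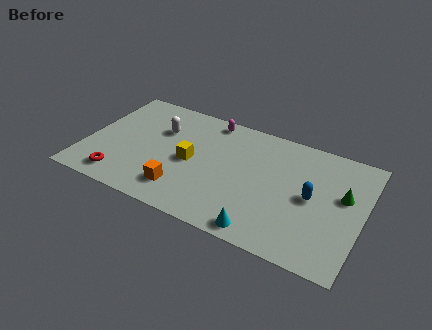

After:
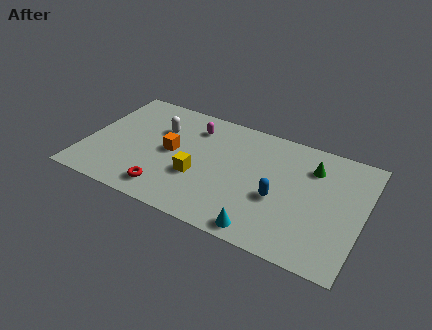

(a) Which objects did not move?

the white capsule and the cyan cone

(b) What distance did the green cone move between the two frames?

2.2

From (13.8, 5.0) to (12.0, 6.3), the green cone covered √(1.8² + 1.3²) ≈ 2.2 units.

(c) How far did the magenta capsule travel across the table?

1.2

The magenta capsule moved from about (6.3, 7.5) to (5.5, 6.6), a distance of √(0.8² + 0.9²) ≈ 1.2.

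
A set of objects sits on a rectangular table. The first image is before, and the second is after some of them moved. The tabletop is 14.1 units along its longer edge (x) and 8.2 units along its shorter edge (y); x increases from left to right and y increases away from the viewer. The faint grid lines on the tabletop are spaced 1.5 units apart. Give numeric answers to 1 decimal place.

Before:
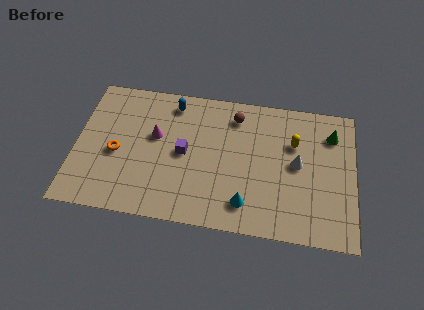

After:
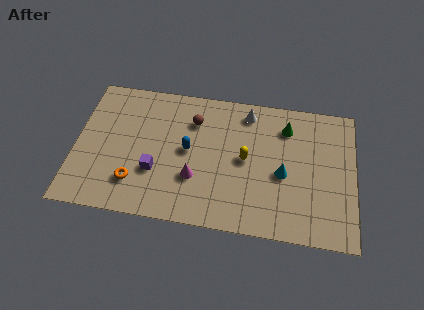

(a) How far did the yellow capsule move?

2.7

From (11.0, 5.5) to (8.6, 4.2), the yellow capsule covered √(2.4² + 1.3²) ≈ 2.7 units.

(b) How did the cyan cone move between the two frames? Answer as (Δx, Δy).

(1.8, 2.0)

The cyan cone was at about (8.7, 1.6) and moved to about (10.5, 3.6).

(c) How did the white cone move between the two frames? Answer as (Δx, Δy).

(-2.6, 2.7)

The white cone started near (11.2, 4.3) and ended near (8.6, 7.0).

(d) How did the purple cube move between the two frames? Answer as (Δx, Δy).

(-1.4, -1.3)

The purple cube was at about (5.5, 4.1) and moved to about (4.1, 2.8).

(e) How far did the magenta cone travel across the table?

3.0

The magenta cone was near (4.0, 4.9) before and (6.1, 2.7) after, so it travelled √(2.1² + 2.2²) ≈ 3.0 units.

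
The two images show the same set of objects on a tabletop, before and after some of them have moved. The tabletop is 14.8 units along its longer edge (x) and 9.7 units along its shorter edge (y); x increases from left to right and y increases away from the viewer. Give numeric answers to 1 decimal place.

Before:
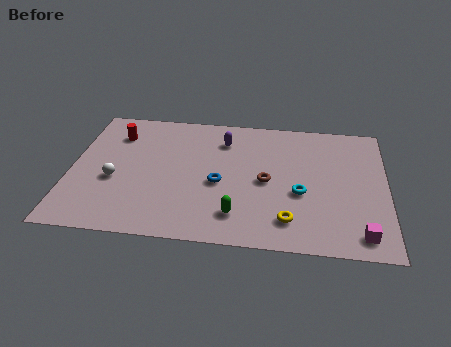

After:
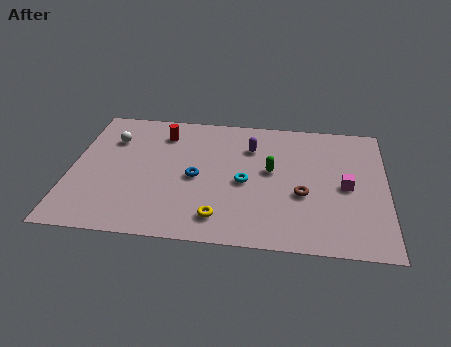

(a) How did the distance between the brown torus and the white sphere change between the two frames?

+2.5

The distance was about 7.1 in the first image and 9.6 in the second, so they moved 2.5 units further apart.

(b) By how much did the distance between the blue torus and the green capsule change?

+1.2

The distance was about 2.4 in the first image and 3.6 in the second, so they moved 1.2 units further apart.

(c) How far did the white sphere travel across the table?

3.1

The white sphere was near (2.1, 3.9) before and (1.8, 7.0) after, so it travelled √(0.3² + 3.1²) ≈ 3.1 units.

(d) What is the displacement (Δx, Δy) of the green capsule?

(1.5, 3.4)

The green capsule was at about (7.9, 2.0) and moved to about (9.4, 5.4).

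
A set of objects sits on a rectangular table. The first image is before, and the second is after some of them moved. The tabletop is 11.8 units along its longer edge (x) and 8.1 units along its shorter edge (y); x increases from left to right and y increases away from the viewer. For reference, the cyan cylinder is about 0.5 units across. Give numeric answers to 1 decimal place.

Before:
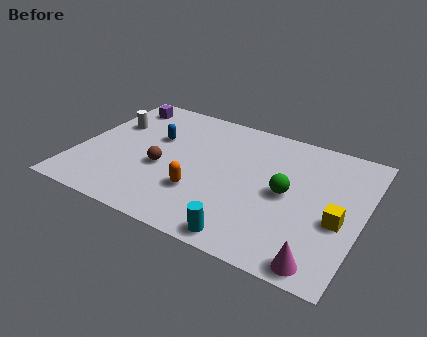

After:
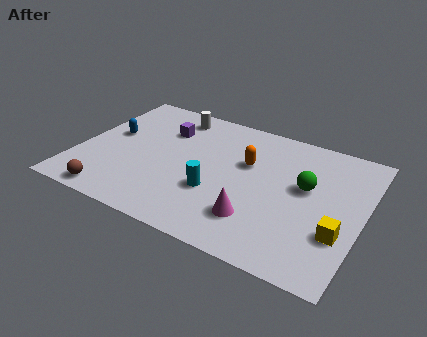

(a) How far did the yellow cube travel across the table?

0.7

From (10.9, 3.3) to (11.0, 2.6), the yellow cube covered √(0.1² + 0.7²) ≈ 0.7 units.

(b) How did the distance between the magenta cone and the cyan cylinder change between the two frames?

-1.0

The distance was about 3.0 in the first image and 2.0 in the second, so they moved 1.0 units closer together.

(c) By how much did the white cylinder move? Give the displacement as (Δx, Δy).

(2.4, 1.6)

The white cylinder was at about (1.1, 5.3) and moved to about (3.5, 6.9).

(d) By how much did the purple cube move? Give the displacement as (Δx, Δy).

(2.1, -1.0)

From the two frames, the purple cube sits at roughly (1.2, 6.8) before and (3.3, 5.8) after.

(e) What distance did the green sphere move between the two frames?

1.0

From (8.7, 4.0) to (9.4, 4.7), the green sphere covered √(0.7² + 0.7²) ≈ 1.0 units.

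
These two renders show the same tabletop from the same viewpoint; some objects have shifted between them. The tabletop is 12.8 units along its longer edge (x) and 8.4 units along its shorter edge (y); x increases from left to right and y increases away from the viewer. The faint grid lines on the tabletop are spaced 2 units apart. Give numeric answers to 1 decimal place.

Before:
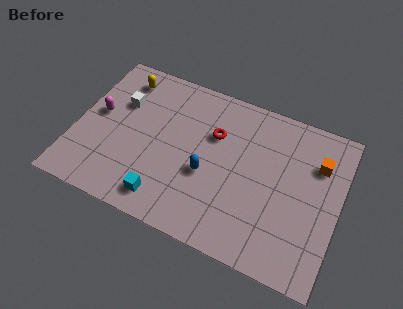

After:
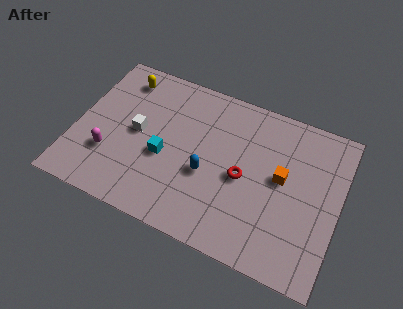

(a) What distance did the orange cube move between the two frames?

2.1

The orange cube was near (11.6, 6.0) before and (10.0, 4.6) after, so it travelled √(1.6² + 1.4²) ≈ 2.1 units.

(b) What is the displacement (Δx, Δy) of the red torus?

(1.6, -1.7)

The red torus was at about (6.6, 5.6) and moved to about (8.2, 3.9).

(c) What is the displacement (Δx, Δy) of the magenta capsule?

(0.8, -2.0)

The magenta capsule was at about (1.0, 4.6) and moved to about (1.8, 2.6).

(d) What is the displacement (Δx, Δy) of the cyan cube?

(-0.3, 2.2)

The cyan cube was at about (4.7, 1.3) and moved to about (4.4, 3.5).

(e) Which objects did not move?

the yellow capsule and the blue capsule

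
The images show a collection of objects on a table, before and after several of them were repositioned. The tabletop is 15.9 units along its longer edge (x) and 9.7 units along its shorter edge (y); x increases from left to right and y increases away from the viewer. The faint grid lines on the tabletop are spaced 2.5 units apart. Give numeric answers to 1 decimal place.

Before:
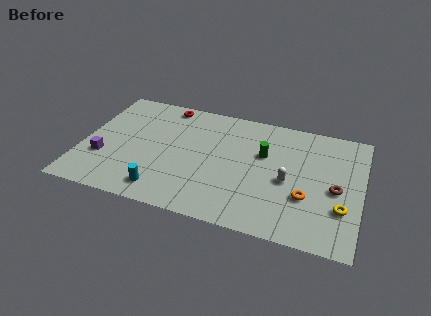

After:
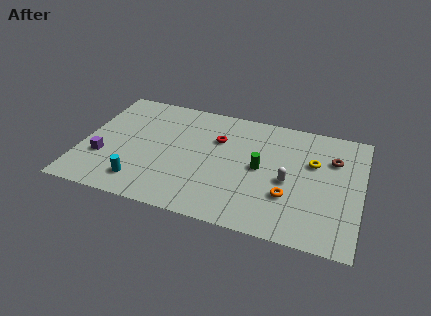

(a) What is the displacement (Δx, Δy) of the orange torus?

(-1.0, -0.2)

The orange torus started near (12.9, 3.3) and ended near (11.9, 3.1).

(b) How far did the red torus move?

3.8

From (4.4, 8.7) to (7.6, 6.6), the red torus covered √(3.2² + 2.1²) ≈ 3.8 units.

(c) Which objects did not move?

the purple cube and the white capsule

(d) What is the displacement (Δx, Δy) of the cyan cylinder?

(-1.3, 0.3)

The cyan cylinder was at about (4.9, 1.5) and moved to about (3.6, 1.8).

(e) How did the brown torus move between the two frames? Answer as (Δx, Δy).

(-0.3, 2.4)

The brown torus started near (14.5, 4.4) and ended near (14.2, 6.8).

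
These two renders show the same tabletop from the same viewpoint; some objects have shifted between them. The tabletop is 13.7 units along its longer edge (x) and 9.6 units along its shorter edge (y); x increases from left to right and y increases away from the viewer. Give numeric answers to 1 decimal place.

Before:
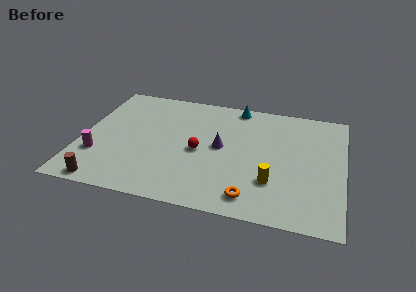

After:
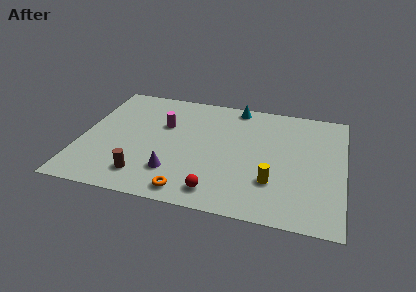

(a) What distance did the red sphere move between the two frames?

3.2

The red sphere moved from about (6.2, 4.4) to (7.3, 1.4), a distance of √(1.1² + 3.0²) ≈ 3.2.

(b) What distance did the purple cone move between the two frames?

3.5

From (7.3, 5.0) to (5.0, 2.4), the purple cone covered √(2.3² + 2.6²) ≈ 3.5 units.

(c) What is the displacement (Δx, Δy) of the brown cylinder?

(1.9, 1.0)

The brown cylinder started near (1.6, 0.8) and ended near (3.5, 1.8).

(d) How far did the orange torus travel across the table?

3.2

The orange torus was near (9.1, 1.4) before and (5.9, 1.1) after, so it travelled √(3.2² + 0.3²) ≈ 3.2 units.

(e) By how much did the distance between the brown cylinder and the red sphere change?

-2.0

They were about 5.8 units apart before and 3.8 after — 2.0 units closer together.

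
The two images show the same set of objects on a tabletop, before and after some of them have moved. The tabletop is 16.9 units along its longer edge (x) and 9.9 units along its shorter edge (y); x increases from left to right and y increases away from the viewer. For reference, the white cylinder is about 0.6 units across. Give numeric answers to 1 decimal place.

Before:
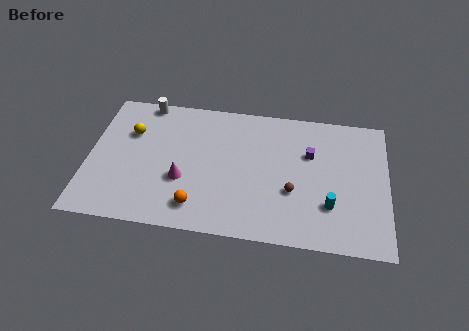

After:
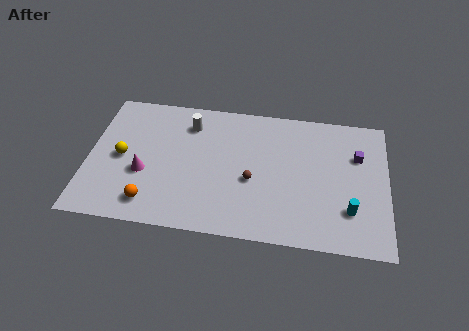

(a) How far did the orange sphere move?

2.6

The orange sphere was near (6.3, 1.8) before and (3.7, 1.7) after, so it travelled √(2.6² + 0.1²) ≈ 2.6 units.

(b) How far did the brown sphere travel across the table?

2.4

From (11.6, 3.6) to (9.3, 4.1), the brown sphere covered √(2.3² + 0.5²) ≈ 2.4 units.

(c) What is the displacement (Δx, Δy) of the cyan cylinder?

(1.1, -0.2)

The cyan cylinder started near (13.7, 2.9) and ended near (14.8, 2.7).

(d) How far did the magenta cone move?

2.2

From (5.4, 3.6) to (3.2, 3.8), the magenta cone covered √(2.2² + 0.2²) ≈ 2.2 units.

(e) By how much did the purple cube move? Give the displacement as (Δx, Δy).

(2.7, 0.2)

From the two frames, the purple cube sits at roughly (12.5, 6.5) before and (15.2, 6.7) after.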